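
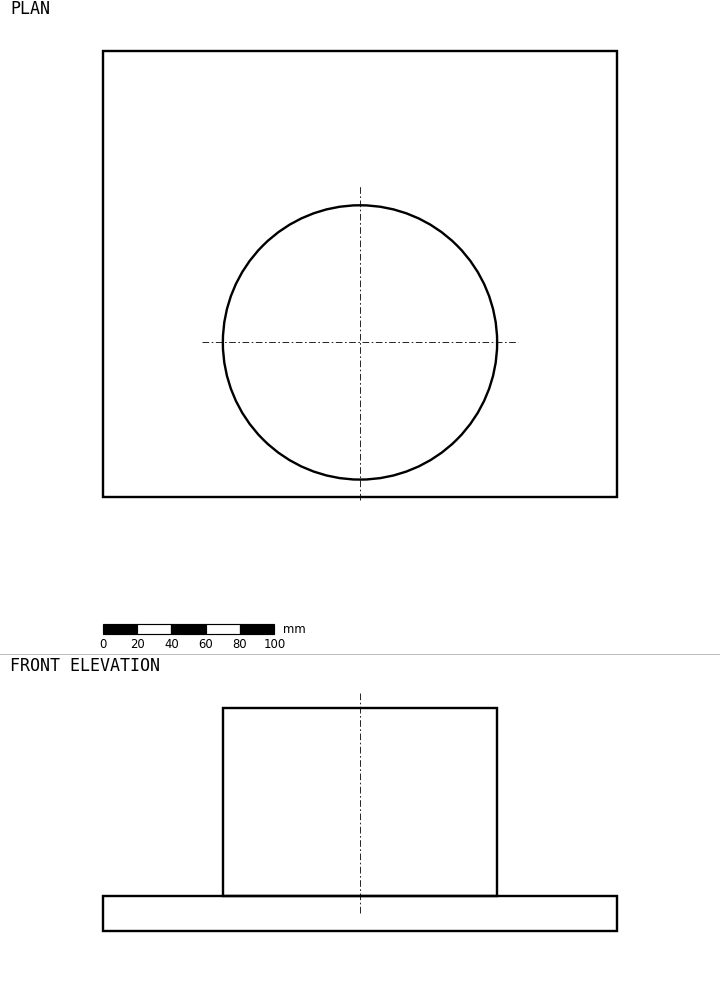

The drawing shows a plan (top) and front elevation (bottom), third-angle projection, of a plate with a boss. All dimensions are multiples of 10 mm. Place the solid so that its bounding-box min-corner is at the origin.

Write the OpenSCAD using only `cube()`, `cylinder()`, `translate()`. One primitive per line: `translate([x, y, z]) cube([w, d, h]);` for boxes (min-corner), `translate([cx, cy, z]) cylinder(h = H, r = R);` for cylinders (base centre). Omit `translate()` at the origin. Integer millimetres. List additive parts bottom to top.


cube([300, 260, 20]);
translate([150, 90, 20]) cylinder(h = 110, r = 80);


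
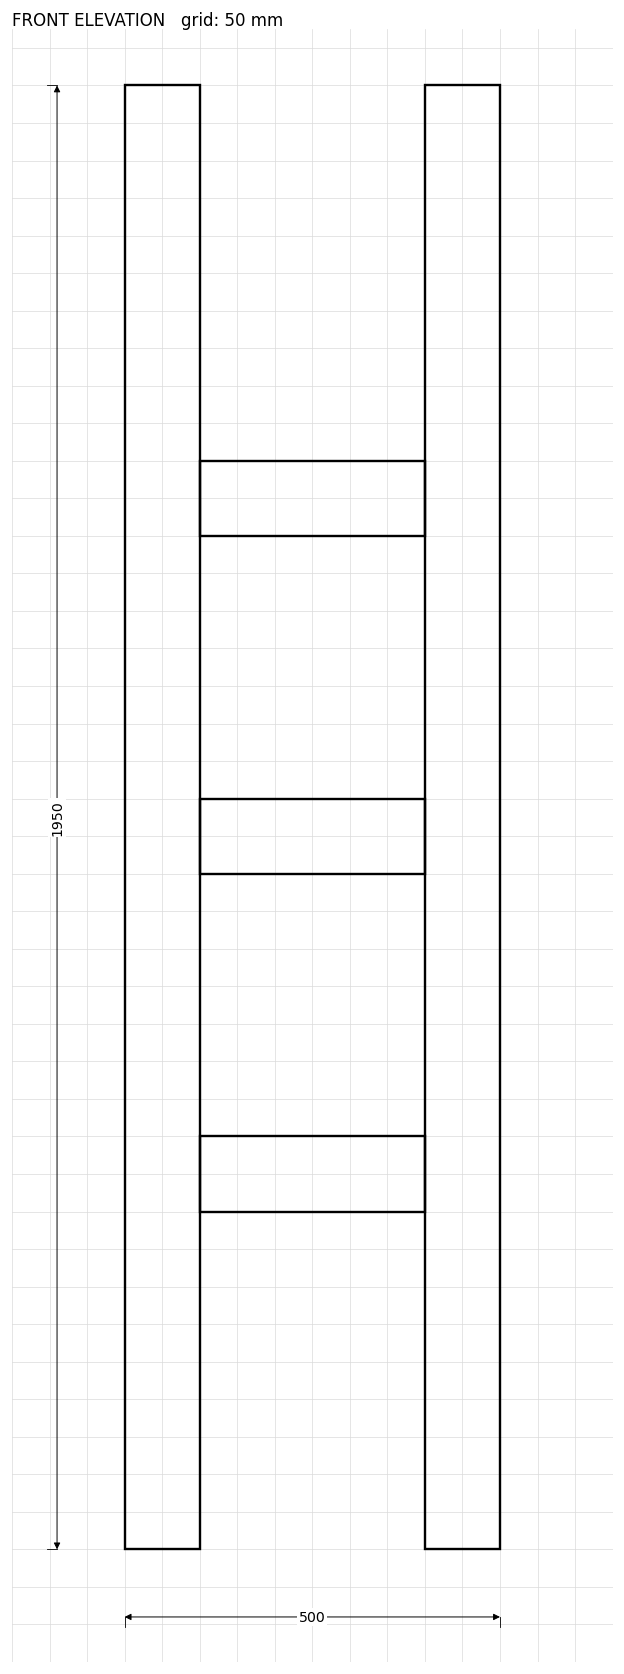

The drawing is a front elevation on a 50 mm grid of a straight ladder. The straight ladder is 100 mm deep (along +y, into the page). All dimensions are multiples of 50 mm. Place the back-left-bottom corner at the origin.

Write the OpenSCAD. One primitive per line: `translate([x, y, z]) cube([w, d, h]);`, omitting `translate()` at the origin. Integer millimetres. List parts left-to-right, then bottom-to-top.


cube([100, 100, 1950]);
translate([100, 0, 450]) cube([300, 100, 100]);
translate([100, 0, 900]) cube([300, 100, 100]);
translate([100, 0, 1350]) cube([300, 100, 100]);
translate([400, 0, 0]) cube([100, 100, 1950]);


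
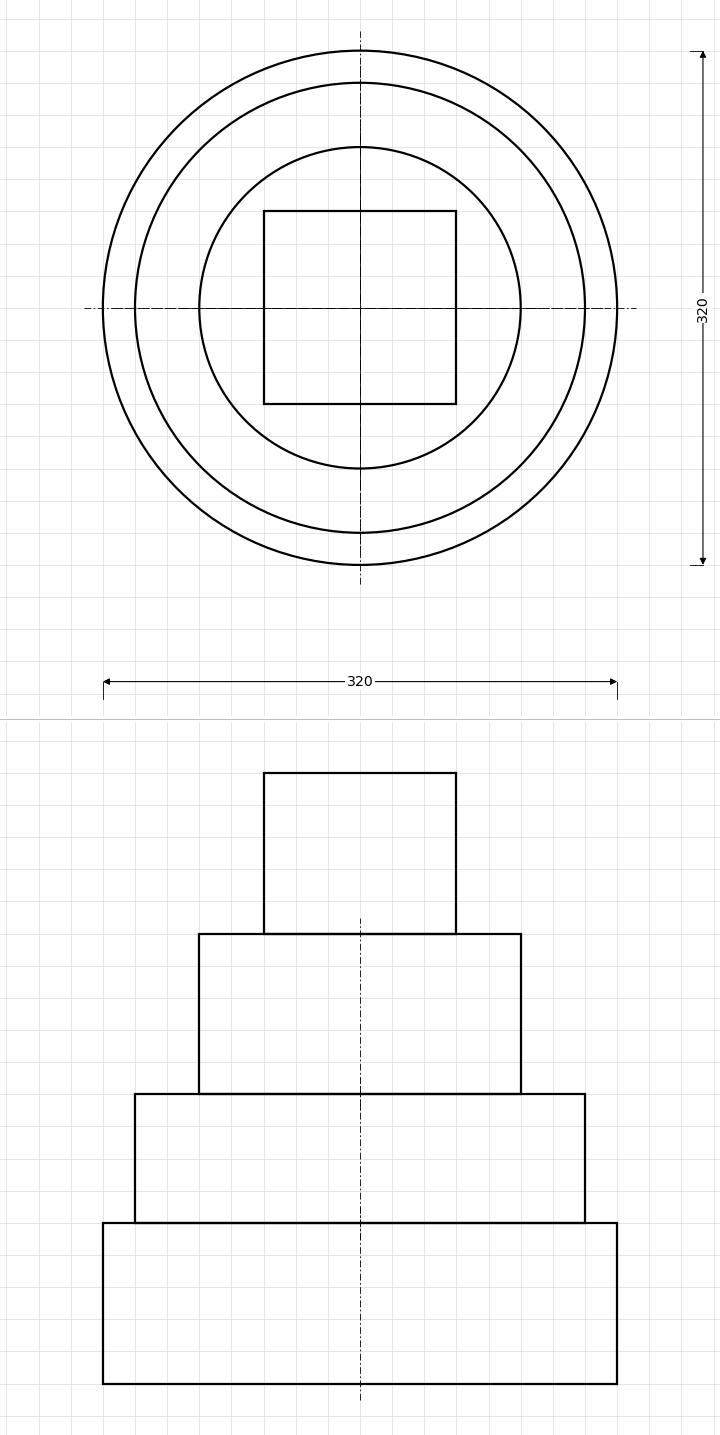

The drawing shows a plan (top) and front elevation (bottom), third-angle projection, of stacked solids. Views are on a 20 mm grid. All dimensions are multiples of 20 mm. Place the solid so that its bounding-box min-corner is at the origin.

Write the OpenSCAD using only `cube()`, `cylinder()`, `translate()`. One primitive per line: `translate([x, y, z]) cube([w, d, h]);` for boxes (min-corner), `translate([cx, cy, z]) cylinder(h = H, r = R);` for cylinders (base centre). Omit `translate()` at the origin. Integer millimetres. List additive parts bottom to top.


translate([160, 160, 0]) cylinder(h = 100, r = 160);
translate([160, 160, 100]) cylinder(h = 80, r = 140);
translate([160, 160, 180]) cylinder(h = 100, r = 100);
translate([100, 100, 280]) cube([120, 120, 100]);


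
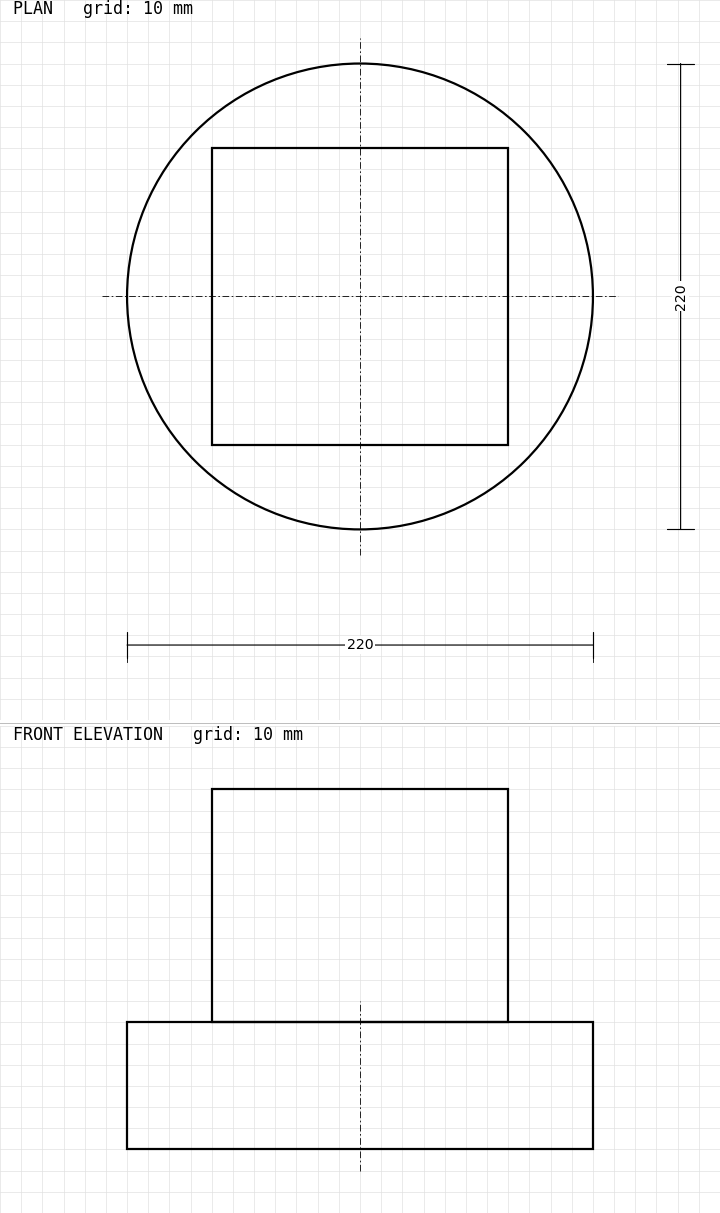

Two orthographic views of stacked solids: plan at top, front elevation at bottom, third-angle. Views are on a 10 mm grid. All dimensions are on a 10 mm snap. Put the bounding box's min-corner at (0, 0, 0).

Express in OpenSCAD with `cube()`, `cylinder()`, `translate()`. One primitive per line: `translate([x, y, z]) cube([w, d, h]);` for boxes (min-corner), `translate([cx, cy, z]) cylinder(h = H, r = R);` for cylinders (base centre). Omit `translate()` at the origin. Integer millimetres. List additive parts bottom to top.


translate([110, 110, 0]) cylinder(h = 60, r = 110);
translate([40, 40, 60]) cube([140, 140, 110]);


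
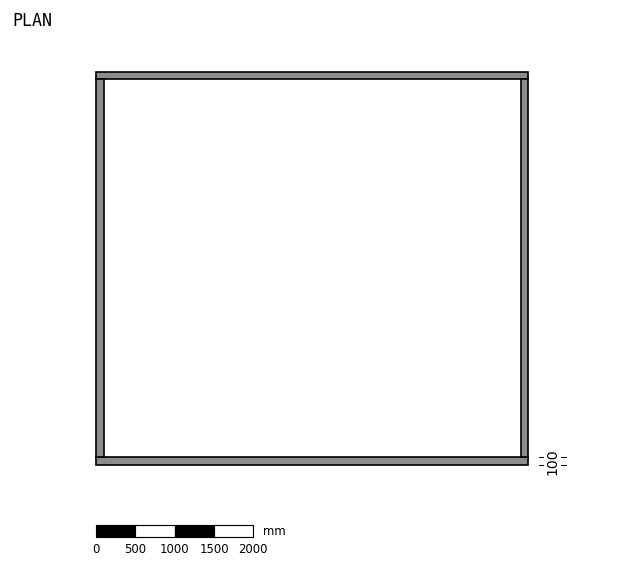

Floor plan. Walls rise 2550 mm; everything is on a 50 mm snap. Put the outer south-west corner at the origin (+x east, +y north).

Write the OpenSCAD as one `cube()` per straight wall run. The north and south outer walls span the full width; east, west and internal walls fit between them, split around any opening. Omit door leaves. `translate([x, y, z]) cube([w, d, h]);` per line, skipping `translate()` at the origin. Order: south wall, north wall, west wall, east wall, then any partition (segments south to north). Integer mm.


cube([5500, 100, 2550]);
translate([0, 4900, 0]) cube([5500, 100, 2550]);
translate([0, 100, 0]) cube([100, 4800, 2550]);
translate([5400, 100, 0]) cube([100, 4800, 2550]);


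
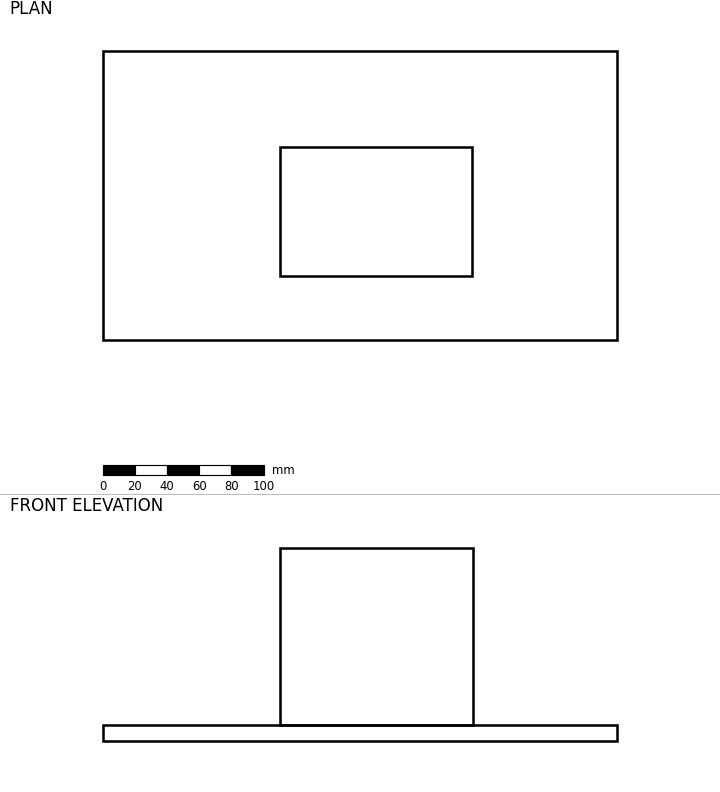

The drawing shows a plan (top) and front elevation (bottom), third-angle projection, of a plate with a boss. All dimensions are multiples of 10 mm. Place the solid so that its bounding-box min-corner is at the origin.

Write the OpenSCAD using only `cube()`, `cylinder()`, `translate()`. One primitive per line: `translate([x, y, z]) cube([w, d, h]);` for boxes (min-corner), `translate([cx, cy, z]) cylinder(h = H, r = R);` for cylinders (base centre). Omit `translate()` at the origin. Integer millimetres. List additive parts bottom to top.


cube([320, 180, 10]);
translate([110, 40, 10]) cube([120, 80, 110]);


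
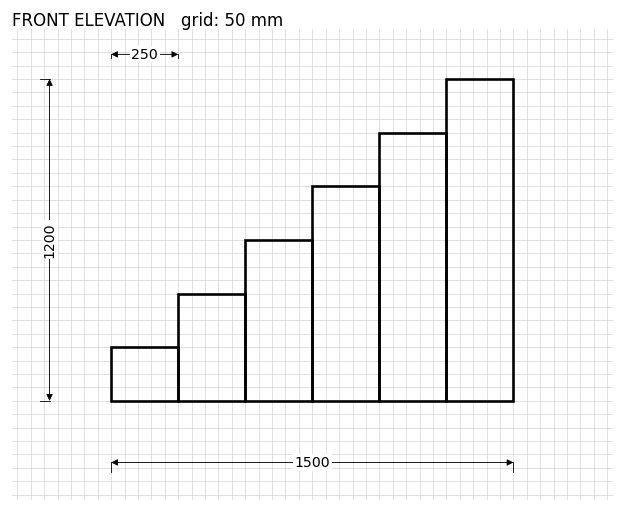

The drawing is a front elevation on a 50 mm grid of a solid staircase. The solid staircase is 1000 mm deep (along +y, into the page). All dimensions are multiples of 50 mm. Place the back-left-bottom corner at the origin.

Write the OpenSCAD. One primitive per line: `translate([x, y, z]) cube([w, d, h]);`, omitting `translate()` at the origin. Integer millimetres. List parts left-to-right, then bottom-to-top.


cube([250, 1000, 200]);
translate([250, 0, 0]) cube([250, 1000, 400]);
translate([500, 0, 0]) cube([250, 1000, 600]);
translate([750, 0, 0]) cube([250, 1000, 800]);
translate([1000, 0, 0]) cube([250, 1000, 1000]);
translate([1250, 0, 0]) cube([250, 1000, 1200]);


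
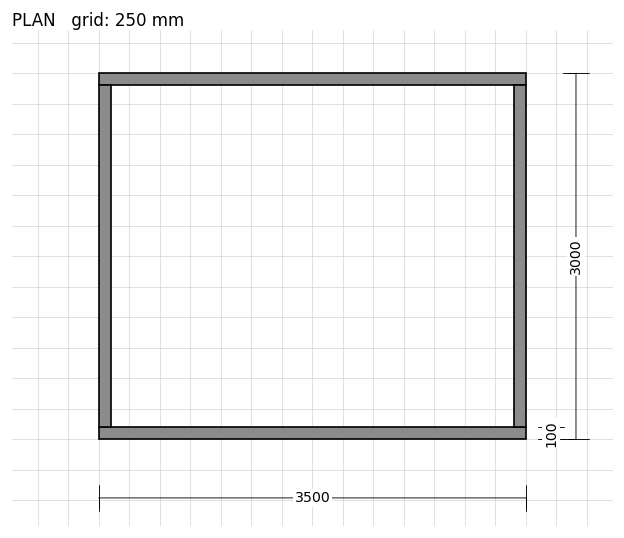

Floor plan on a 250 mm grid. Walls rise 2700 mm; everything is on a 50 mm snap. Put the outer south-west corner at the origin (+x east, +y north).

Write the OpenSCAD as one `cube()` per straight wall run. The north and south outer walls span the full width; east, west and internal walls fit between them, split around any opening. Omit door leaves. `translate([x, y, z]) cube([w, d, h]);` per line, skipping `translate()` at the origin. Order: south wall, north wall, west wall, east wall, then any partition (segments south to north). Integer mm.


cube([3500, 100, 2700]);
translate([0, 2900, 0]) cube([3500, 100, 2700]);
translate([0, 100, 0]) cube([100, 2800, 2700]);
translate([3400, 100, 0]) cube([100, 2800, 2700]);


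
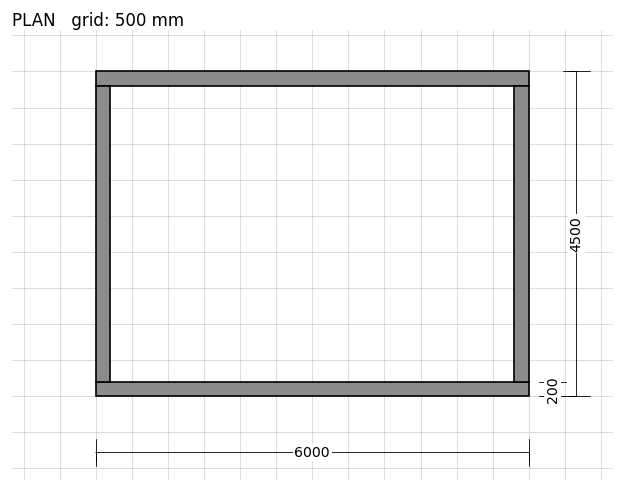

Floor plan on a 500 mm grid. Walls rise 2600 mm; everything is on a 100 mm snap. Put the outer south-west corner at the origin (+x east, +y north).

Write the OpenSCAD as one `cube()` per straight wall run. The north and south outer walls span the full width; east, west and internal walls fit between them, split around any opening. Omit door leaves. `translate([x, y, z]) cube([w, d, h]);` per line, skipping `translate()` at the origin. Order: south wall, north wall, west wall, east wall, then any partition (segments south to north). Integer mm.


cube([6000, 200, 2600]);
translate([0, 4300, 0]) cube([6000, 200, 2600]);
translate([0, 200, 0]) cube([200, 4100, 2600]);
translate([5800, 200, 0]) cube([200, 4100, 2600]);


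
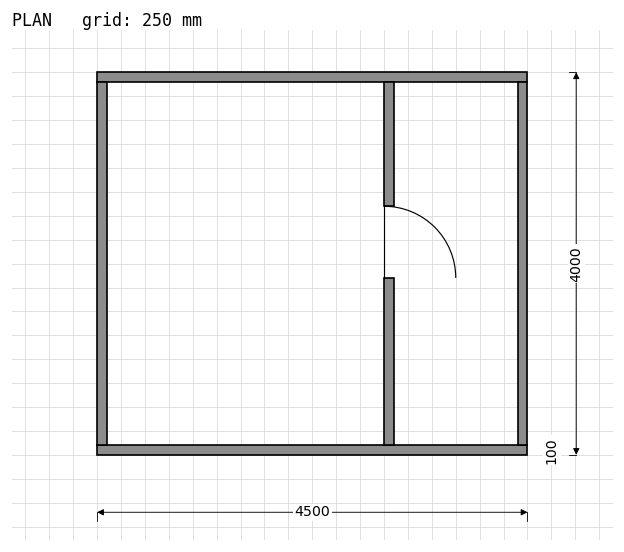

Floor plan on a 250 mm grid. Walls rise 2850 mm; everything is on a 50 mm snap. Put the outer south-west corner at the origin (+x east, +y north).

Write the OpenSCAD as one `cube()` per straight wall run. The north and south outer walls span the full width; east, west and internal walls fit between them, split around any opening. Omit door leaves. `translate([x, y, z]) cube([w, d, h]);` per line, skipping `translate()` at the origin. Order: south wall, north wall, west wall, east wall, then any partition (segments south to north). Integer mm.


cube([4500, 100, 2850]);
translate([0, 3900, 0]) cube([4500, 100, 2850]);
translate([0, 100, 0]) cube([100, 3800, 2850]);
translate([4400, 100, 0]) cube([100, 3800, 2850]);
translate([3000, 100, 0]) cube([100, 1750, 2850]);
translate([3000, 2600, 0]) cube([100, 1300, 2850]);


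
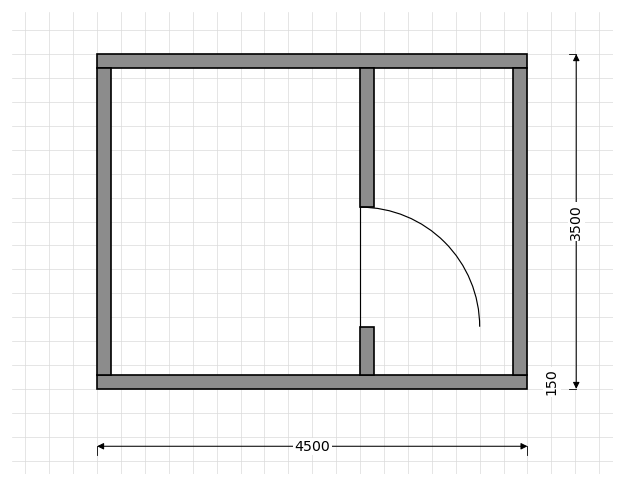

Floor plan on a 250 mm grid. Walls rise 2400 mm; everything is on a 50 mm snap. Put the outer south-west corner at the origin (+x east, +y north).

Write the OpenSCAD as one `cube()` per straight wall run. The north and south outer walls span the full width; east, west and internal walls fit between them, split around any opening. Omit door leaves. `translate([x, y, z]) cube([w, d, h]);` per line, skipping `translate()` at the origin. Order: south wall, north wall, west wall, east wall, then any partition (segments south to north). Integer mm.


cube([4500, 150, 2400]);
translate([0, 3350, 0]) cube([4500, 150, 2400]);
translate([0, 150, 0]) cube([150, 3200, 2400]);
translate([4350, 150, 0]) cube([150, 3200, 2400]);
translate([2750, 150, 0]) cube([150, 500, 2400]);
translate([2750, 1900, 0]) cube([150, 1450, 2400]);


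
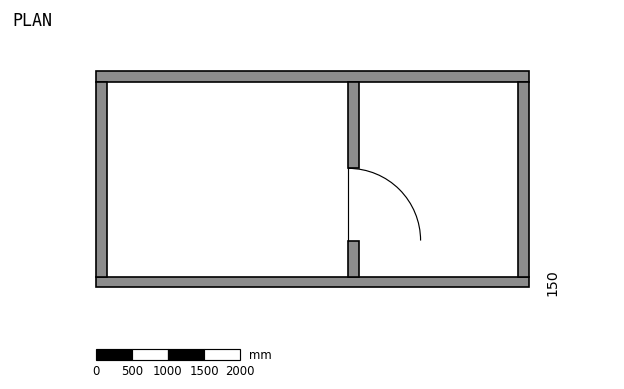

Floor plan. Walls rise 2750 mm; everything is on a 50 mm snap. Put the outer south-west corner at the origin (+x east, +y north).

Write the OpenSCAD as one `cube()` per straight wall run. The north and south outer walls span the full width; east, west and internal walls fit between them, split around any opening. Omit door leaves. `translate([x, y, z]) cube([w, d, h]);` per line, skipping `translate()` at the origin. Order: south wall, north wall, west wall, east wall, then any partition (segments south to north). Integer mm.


cube([6000, 150, 2750]);
translate([0, 2850, 0]) cube([6000, 150, 2750]);
translate([0, 150, 0]) cube([150, 2700, 2750]);
translate([5850, 150, 0]) cube([150, 2700, 2750]);
translate([3500, 150, 0]) cube([150, 500, 2750]);
translate([3500, 1650, 0]) cube([150, 1200, 2750]);


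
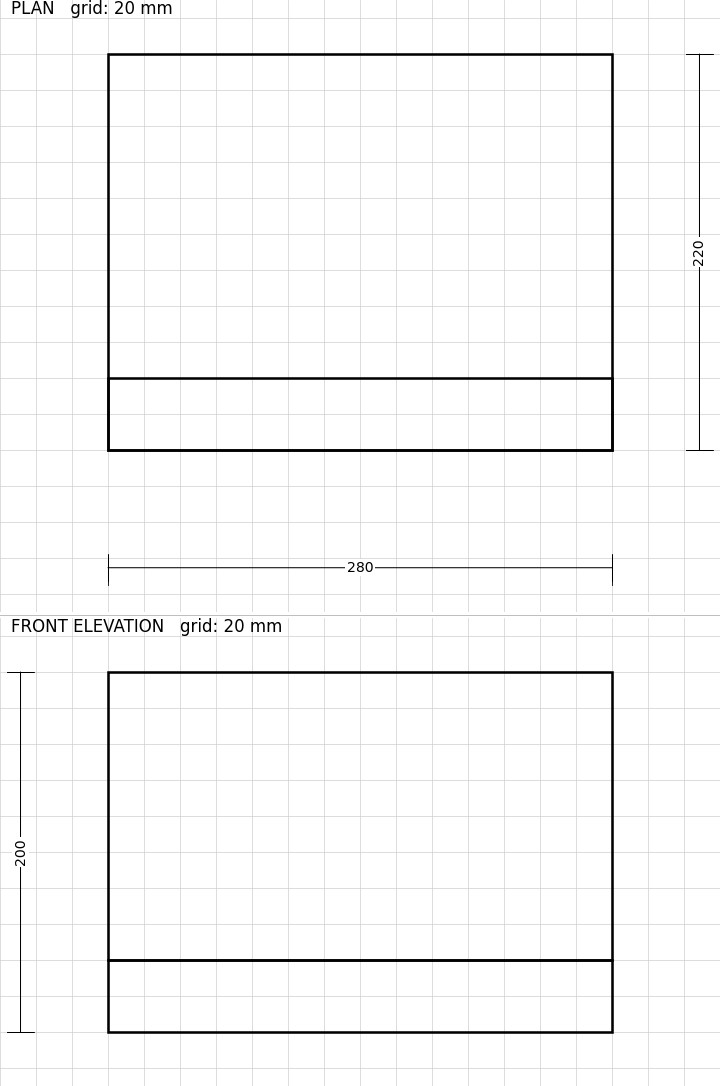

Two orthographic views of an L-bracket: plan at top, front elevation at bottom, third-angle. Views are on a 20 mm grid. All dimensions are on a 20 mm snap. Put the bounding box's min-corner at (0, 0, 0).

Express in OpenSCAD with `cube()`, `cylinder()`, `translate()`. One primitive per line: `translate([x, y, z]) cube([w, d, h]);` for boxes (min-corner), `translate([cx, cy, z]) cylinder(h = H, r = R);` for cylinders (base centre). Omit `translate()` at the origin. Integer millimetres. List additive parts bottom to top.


cube([280, 220, 40]);
translate([0, 0, 40]) cube([280, 40, 160]);


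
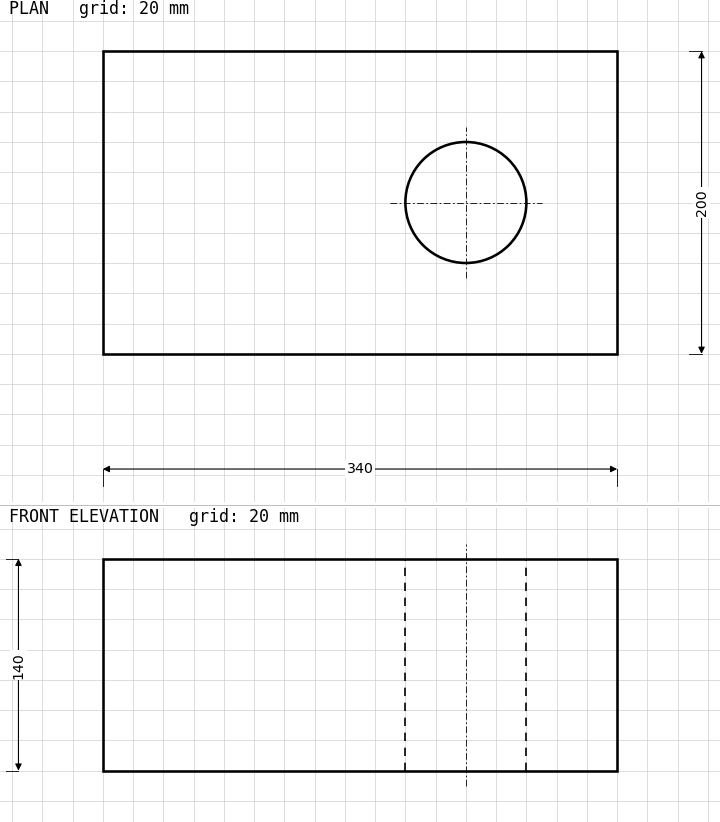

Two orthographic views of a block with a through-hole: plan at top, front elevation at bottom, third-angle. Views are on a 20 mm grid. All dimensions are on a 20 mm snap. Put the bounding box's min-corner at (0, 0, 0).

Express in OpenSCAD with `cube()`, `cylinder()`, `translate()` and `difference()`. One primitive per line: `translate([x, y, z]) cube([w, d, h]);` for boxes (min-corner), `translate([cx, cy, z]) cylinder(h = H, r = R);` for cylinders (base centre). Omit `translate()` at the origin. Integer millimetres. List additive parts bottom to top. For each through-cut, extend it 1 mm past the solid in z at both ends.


difference() {
  cube([340, 200, 140]);
  translate([240, 100, -1]) cylinder(h = 142, r = 40);
}


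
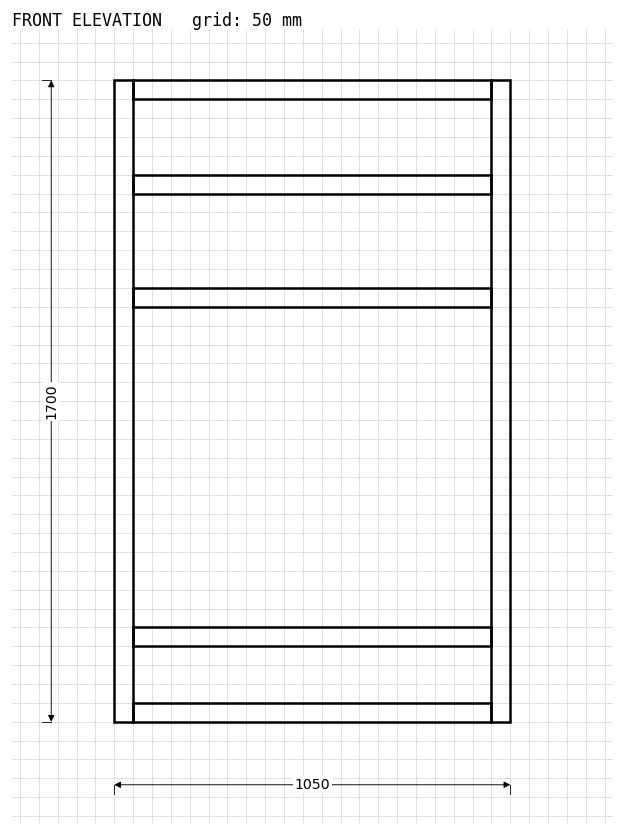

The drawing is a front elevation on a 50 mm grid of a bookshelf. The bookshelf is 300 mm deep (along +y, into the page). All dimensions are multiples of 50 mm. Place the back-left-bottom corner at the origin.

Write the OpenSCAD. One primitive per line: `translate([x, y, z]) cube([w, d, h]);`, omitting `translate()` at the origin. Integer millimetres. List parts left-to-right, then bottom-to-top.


cube([50, 300, 1700]);
translate([50, 0, 0]) cube([950, 300, 50]);
translate([50, 0, 200]) cube([950, 300, 50]);
translate([50, 0, 1100]) cube([950, 300, 50]);
translate([50, 0, 1400]) cube([950, 300, 50]);
translate([50, 0, 1650]) cube([950, 300, 50]);
translate([1000, 0, 0]) cube([50, 300, 1700]);


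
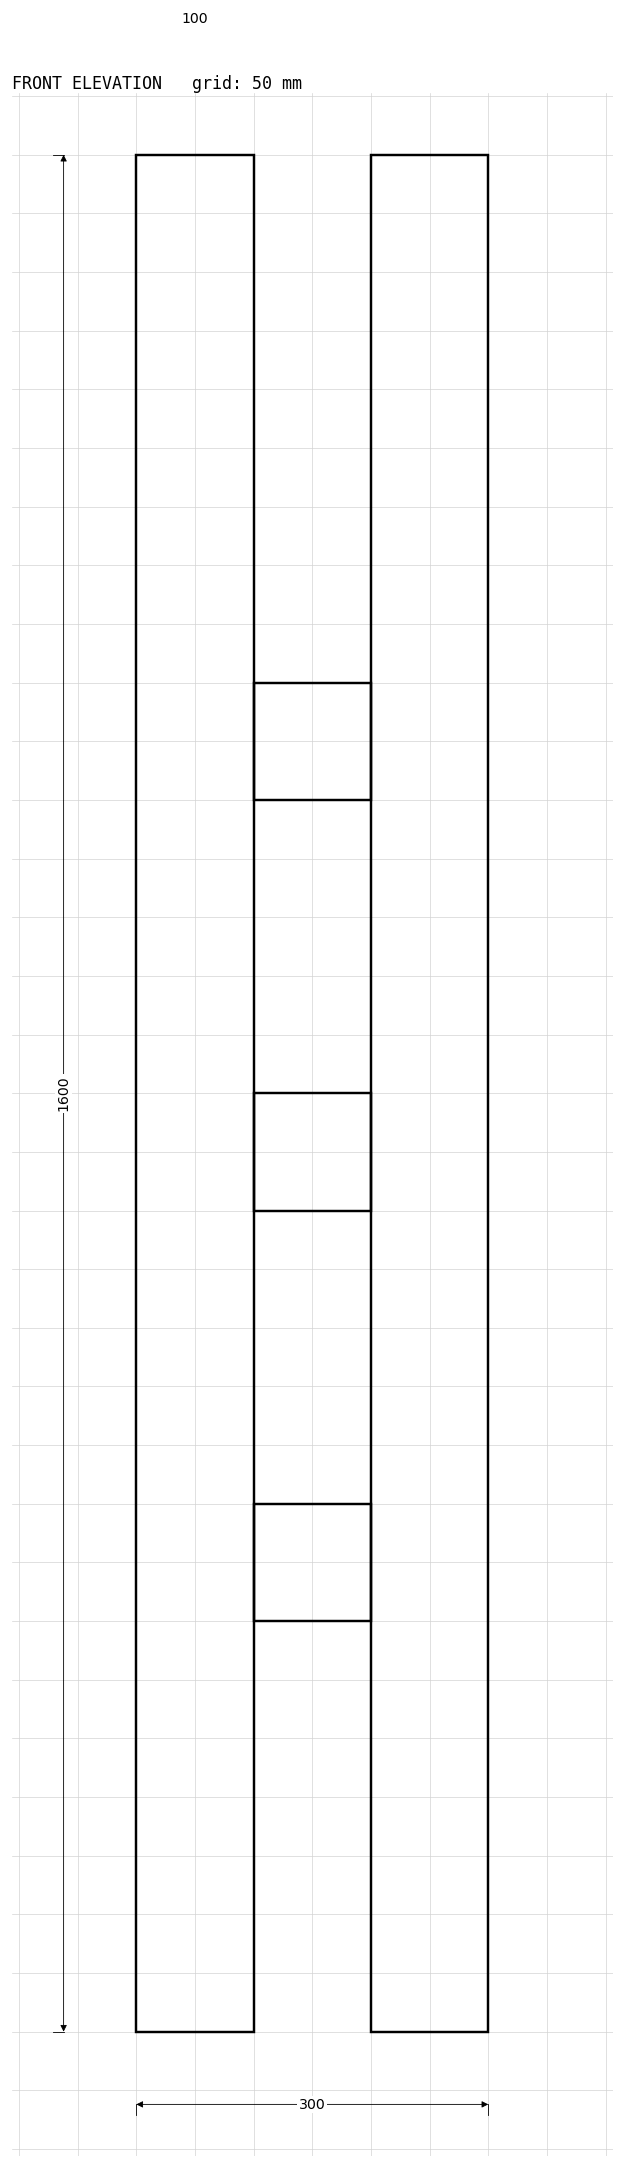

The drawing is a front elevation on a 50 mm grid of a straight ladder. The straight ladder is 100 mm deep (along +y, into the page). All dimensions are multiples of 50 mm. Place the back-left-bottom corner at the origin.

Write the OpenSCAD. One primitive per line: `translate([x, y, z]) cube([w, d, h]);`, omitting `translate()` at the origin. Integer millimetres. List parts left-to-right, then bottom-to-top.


cube([100, 100, 1600]);
translate([100, 0, 350]) cube([100, 100, 100]);
translate([100, 0, 700]) cube([100, 100, 100]);
translate([100, 0, 1050]) cube([100, 100, 100]);
translate([200, 0, 0]) cube([100, 100, 1600]);


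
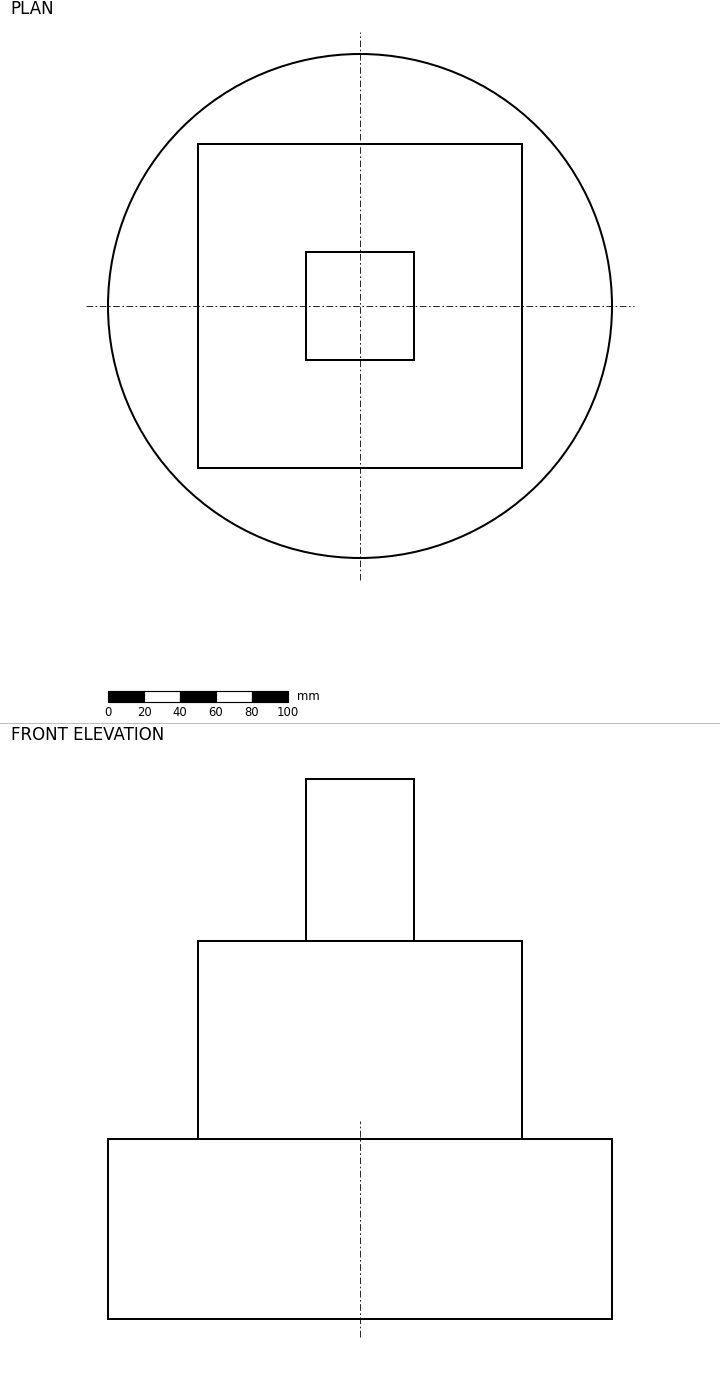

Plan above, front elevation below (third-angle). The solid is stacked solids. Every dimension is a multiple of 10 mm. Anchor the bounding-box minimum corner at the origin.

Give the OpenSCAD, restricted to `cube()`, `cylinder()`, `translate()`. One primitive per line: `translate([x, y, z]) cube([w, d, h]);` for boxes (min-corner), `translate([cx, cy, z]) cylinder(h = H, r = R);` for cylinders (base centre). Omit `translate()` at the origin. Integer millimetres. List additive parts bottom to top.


translate([140, 140, 0]) cylinder(h = 100, r = 140);
translate([50, 50, 100]) cube([180, 180, 110]);
translate([110, 110, 210]) cube([60, 60, 90]);


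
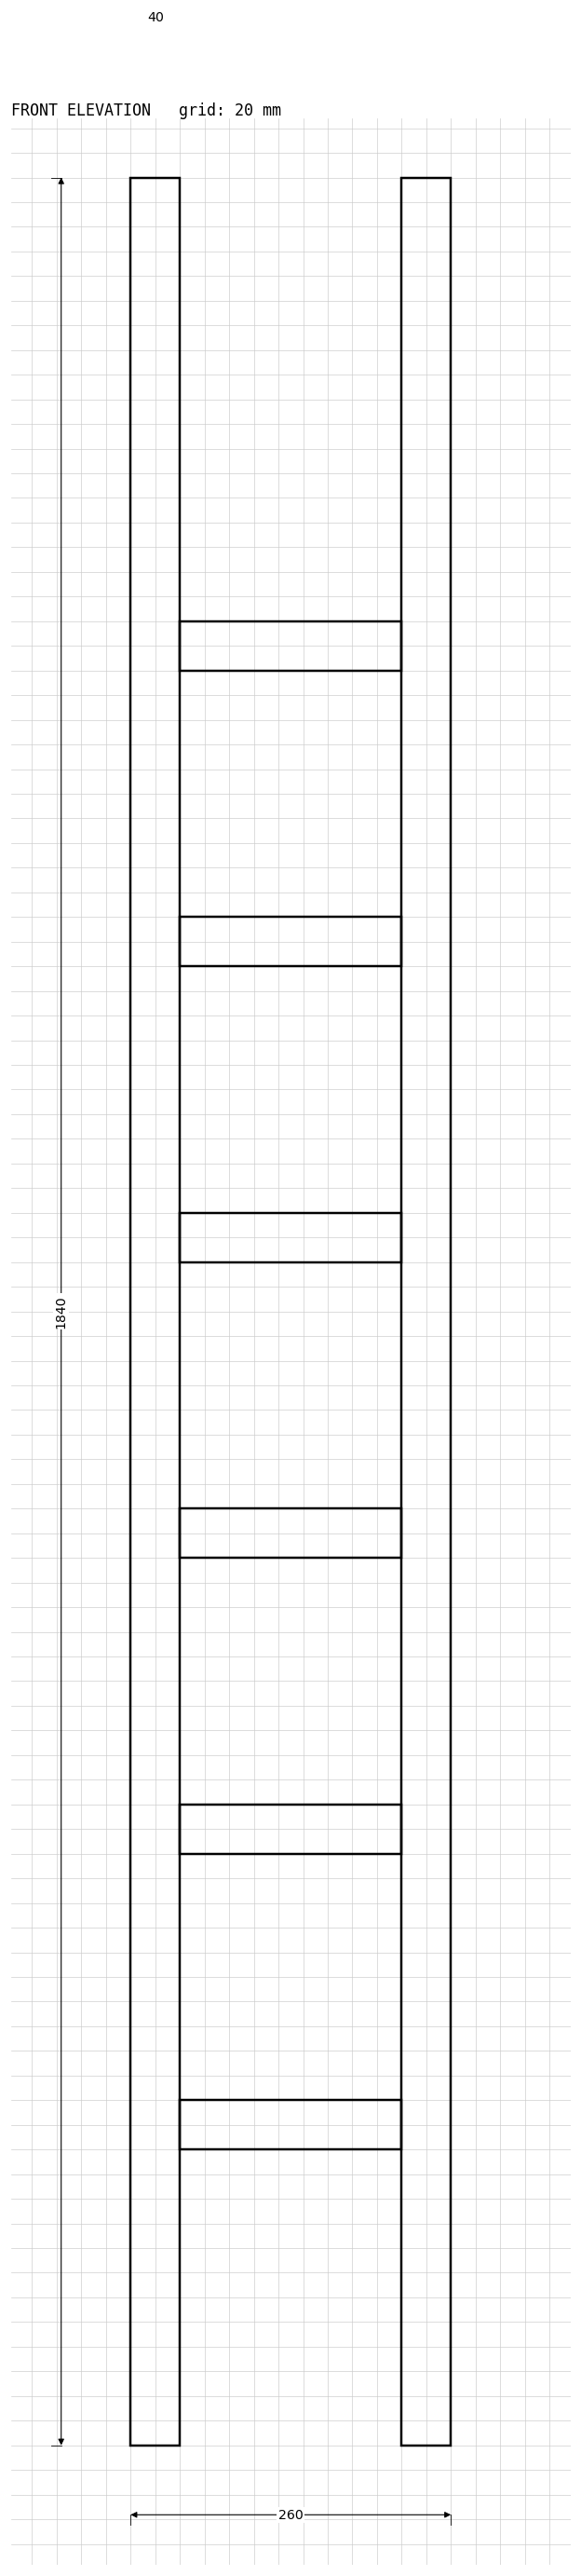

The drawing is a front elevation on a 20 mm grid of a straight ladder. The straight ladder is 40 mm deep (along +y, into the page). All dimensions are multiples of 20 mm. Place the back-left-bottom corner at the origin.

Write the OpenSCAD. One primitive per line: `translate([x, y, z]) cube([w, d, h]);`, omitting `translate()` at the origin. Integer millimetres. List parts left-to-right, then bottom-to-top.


cube([40, 40, 1840]);
translate([40, 0, 240]) cube([180, 40, 40]);
translate([40, 0, 480]) cube([180, 40, 40]);
translate([40, 0, 720]) cube([180, 40, 40]);
translate([40, 0, 960]) cube([180, 40, 40]);
translate([40, 0, 1200]) cube([180, 40, 40]);
translate([40, 0, 1440]) cube([180, 40, 40]);
translate([220, 0, 0]) cube([40, 40, 1840]);


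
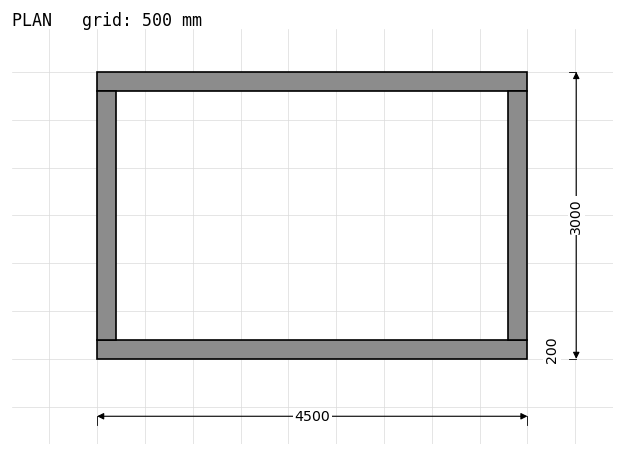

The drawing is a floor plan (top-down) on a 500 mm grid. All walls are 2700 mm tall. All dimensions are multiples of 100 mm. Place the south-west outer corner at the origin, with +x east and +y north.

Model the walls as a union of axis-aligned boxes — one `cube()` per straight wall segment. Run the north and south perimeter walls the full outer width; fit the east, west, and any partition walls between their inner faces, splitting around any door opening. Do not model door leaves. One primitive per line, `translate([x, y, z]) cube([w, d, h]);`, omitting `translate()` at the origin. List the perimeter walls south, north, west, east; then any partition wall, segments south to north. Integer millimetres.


cube([4500, 200, 2700]);
translate([0, 2800, 0]) cube([4500, 200, 2700]);
translate([0, 200, 0]) cube([200, 2600, 2700]);
translate([4300, 200, 0]) cube([200, 2600, 2700]);


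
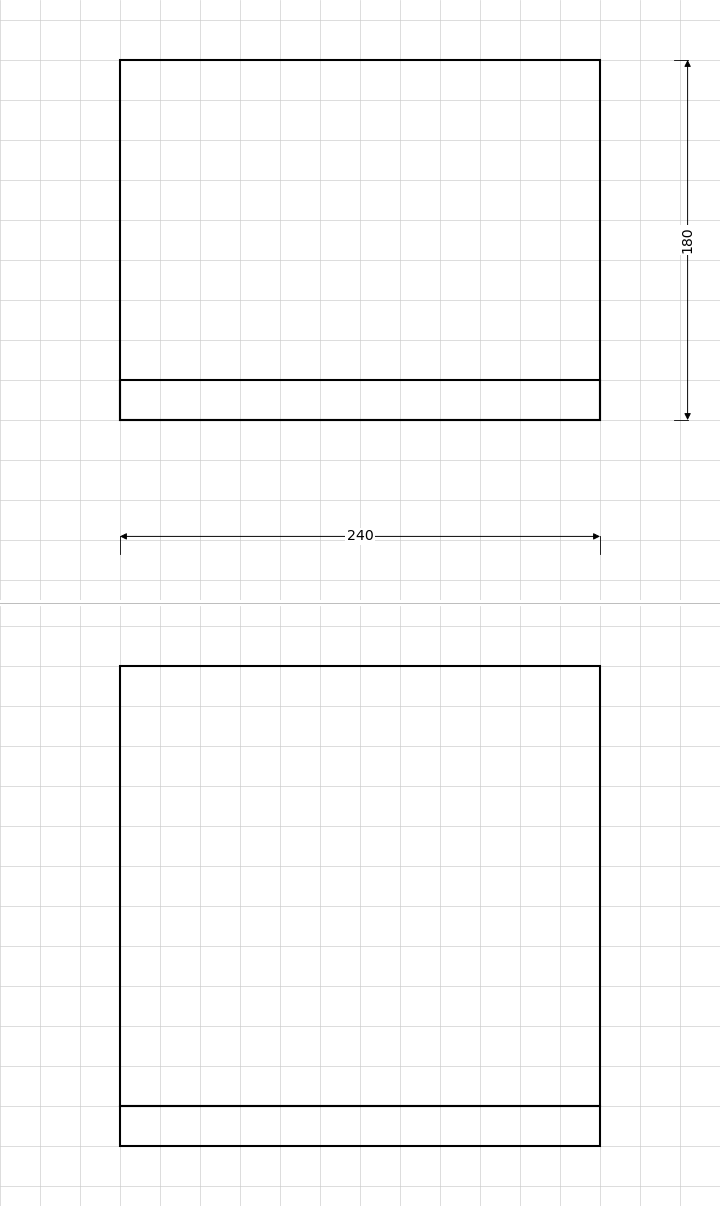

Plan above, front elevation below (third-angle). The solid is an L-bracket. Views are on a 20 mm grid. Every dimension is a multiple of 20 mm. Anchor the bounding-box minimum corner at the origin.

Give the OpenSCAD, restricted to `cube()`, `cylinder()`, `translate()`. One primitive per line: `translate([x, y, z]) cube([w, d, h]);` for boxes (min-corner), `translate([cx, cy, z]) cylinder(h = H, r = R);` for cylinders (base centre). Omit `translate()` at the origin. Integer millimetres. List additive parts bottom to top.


cube([240, 180, 20]);
translate([0, 0, 20]) cube([240, 20, 220]);


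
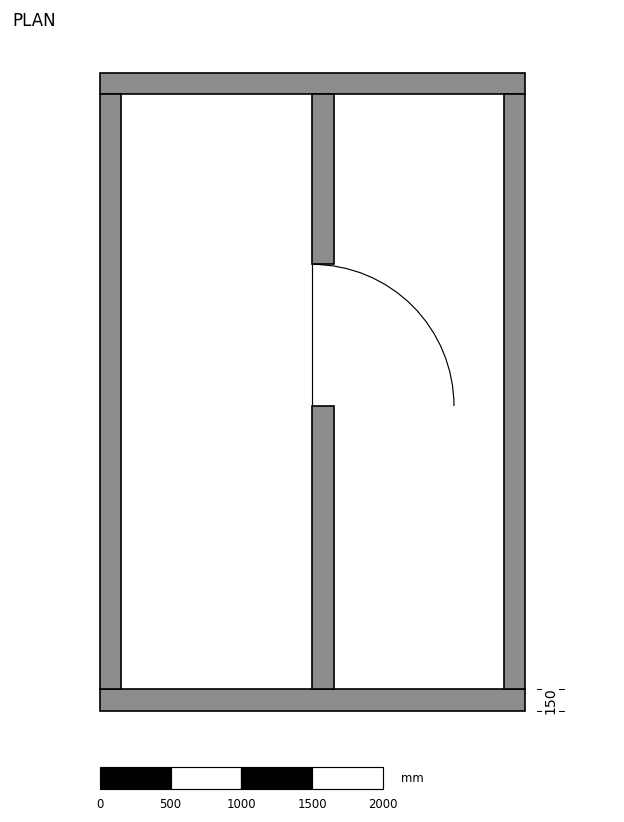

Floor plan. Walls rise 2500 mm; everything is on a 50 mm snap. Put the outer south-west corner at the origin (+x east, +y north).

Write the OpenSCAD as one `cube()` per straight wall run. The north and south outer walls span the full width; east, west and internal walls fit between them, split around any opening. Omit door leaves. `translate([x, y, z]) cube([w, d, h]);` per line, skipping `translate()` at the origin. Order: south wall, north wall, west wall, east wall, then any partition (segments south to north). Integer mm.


cube([3000, 150, 2500]);
translate([0, 4350, 0]) cube([3000, 150, 2500]);
translate([0, 150, 0]) cube([150, 4200, 2500]);
translate([2850, 150, 0]) cube([150, 4200, 2500]);
translate([1500, 150, 0]) cube([150, 2000, 2500]);
translate([1500, 3150, 0]) cube([150, 1200, 2500]);


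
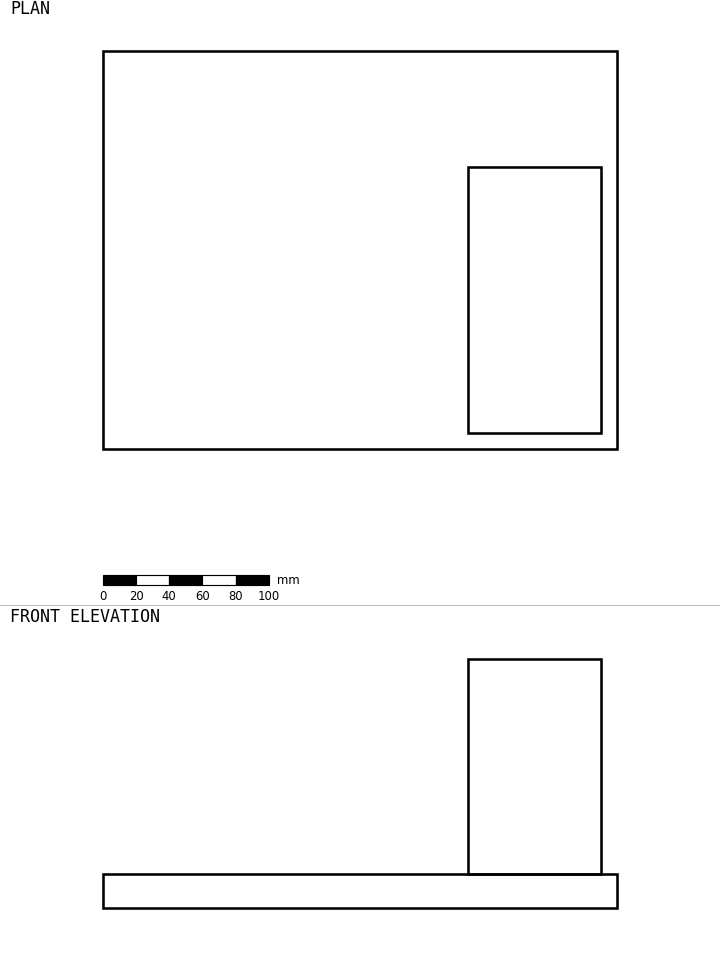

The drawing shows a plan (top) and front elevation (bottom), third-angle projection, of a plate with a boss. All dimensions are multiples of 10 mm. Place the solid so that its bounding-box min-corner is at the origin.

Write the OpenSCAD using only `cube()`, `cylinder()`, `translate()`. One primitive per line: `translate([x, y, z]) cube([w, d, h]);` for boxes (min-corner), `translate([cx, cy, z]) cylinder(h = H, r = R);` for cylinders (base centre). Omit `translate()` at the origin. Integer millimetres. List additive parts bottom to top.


cube([310, 240, 20]);
translate([220, 10, 20]) cube([80, 160, 130]);


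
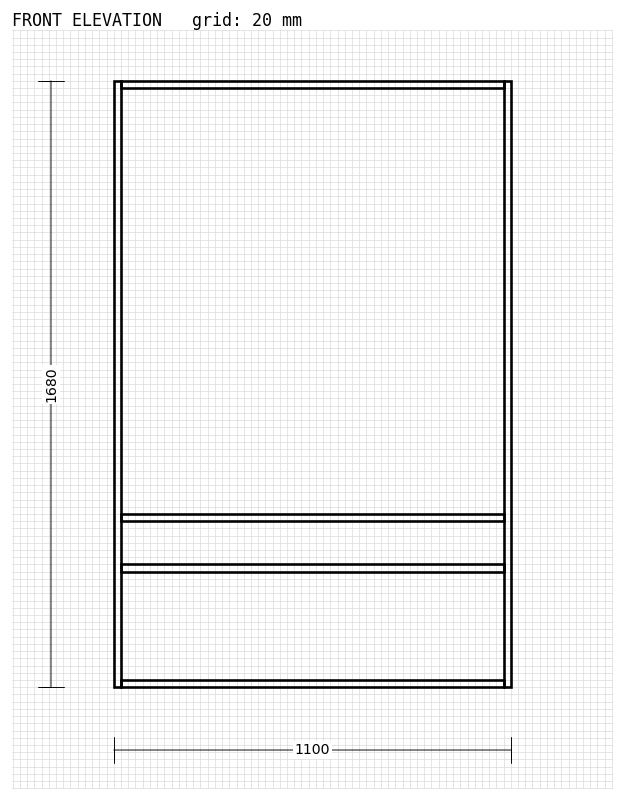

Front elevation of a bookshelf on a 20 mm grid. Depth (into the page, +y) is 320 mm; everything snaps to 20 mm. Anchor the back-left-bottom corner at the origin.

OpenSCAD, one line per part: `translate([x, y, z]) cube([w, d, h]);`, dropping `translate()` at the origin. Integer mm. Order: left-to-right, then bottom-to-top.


cube([20, 320, 1680]);
translate([20, 0, 0]) cube([1060, 320, 20]);
translate([20, 0, 320]) cube([1060, 320, 20]);
translate([20, 0, 460]) cube([1060, 320, 20]);
translate([20, 0, 1660]) cube([1060, 320, 20]);
translate([1080, 0, 0]) cube([20, 320, 1680]);


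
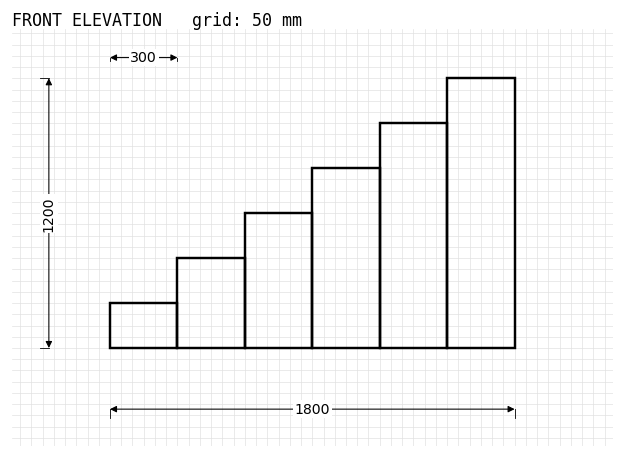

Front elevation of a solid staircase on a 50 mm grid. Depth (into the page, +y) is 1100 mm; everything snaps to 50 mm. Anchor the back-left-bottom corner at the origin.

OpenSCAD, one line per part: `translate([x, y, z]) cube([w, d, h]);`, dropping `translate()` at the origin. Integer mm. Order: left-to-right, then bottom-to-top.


cube([300, 1100, 200]);
translate([300, 0, 0]) cube([300, 1100, 400]);
translate([600, 0, 0]) cube([300, 1100, 600]);
translate([900, 0, 0]) cube([300, 1100, 800]);
translate([1200, 0, 0]) cube([300, 1100, 1000]);
translate([1500, 0, 0]) cube([300, 1100, 1200]);


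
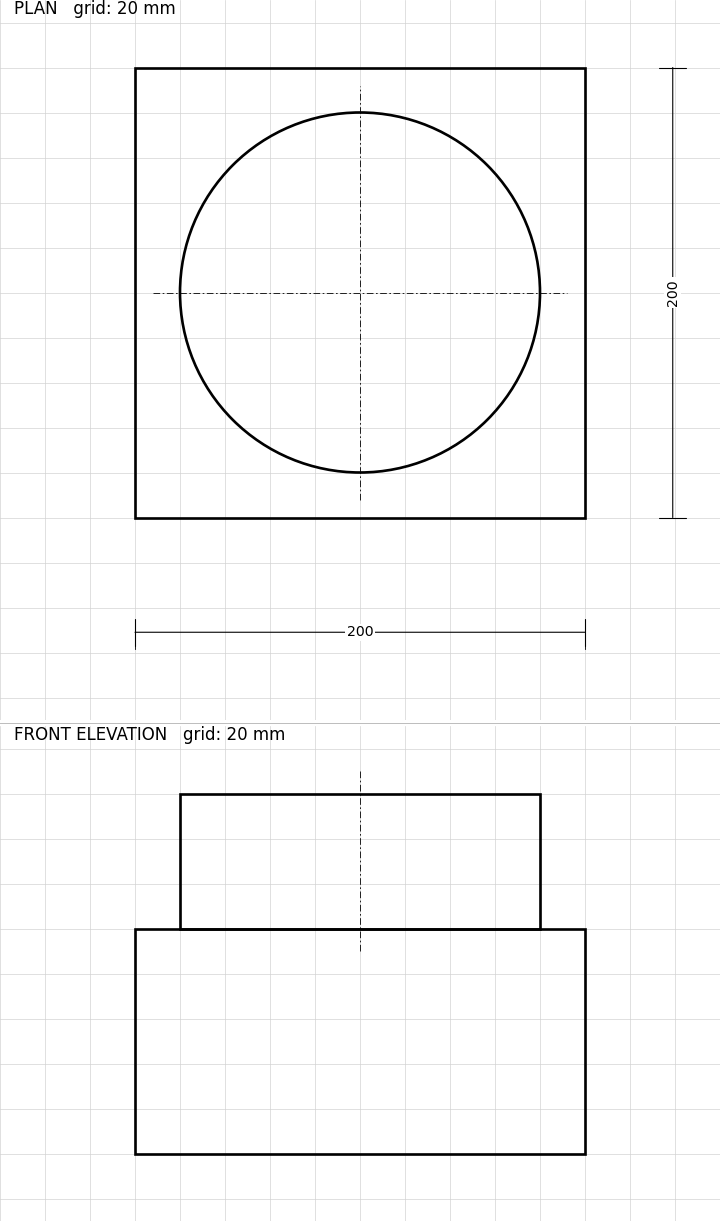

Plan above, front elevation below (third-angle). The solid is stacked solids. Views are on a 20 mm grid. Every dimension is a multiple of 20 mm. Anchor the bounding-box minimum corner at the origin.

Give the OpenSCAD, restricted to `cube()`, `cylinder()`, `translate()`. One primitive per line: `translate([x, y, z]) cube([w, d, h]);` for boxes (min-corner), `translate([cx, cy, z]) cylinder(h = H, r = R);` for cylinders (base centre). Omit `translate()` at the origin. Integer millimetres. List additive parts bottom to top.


cube([200, 200, 100]);
translate([100, 100, 100]) cylinder(h = 60, r = 80);


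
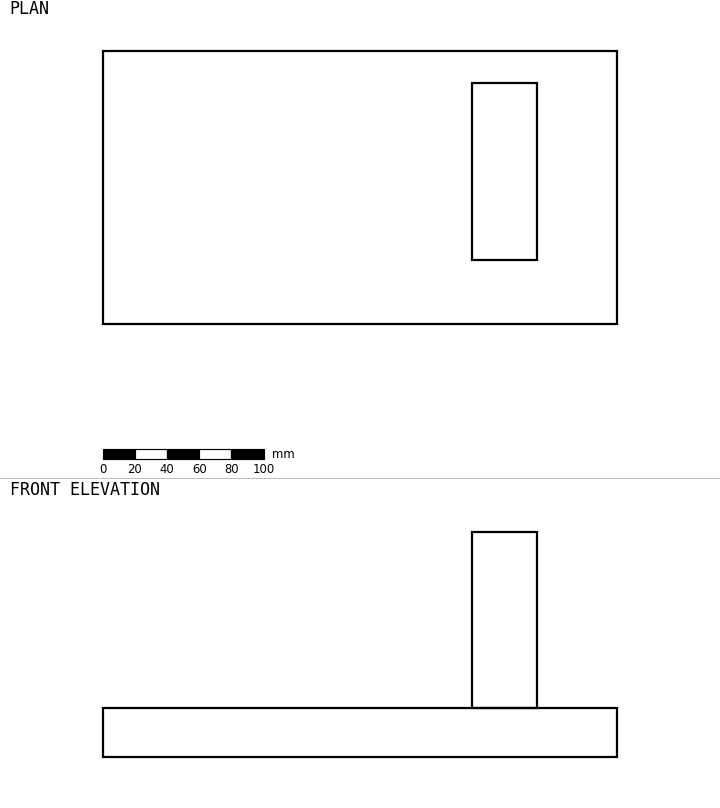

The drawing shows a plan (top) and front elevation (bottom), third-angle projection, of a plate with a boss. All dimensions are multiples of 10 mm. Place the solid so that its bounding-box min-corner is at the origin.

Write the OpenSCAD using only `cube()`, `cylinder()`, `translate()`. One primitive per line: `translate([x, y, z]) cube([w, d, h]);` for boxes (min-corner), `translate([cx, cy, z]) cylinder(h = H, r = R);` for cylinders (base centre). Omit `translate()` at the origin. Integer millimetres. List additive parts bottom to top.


cube([320, 170, 30]);
translate([230, 40, 30]) cube([40, 110, 110]);


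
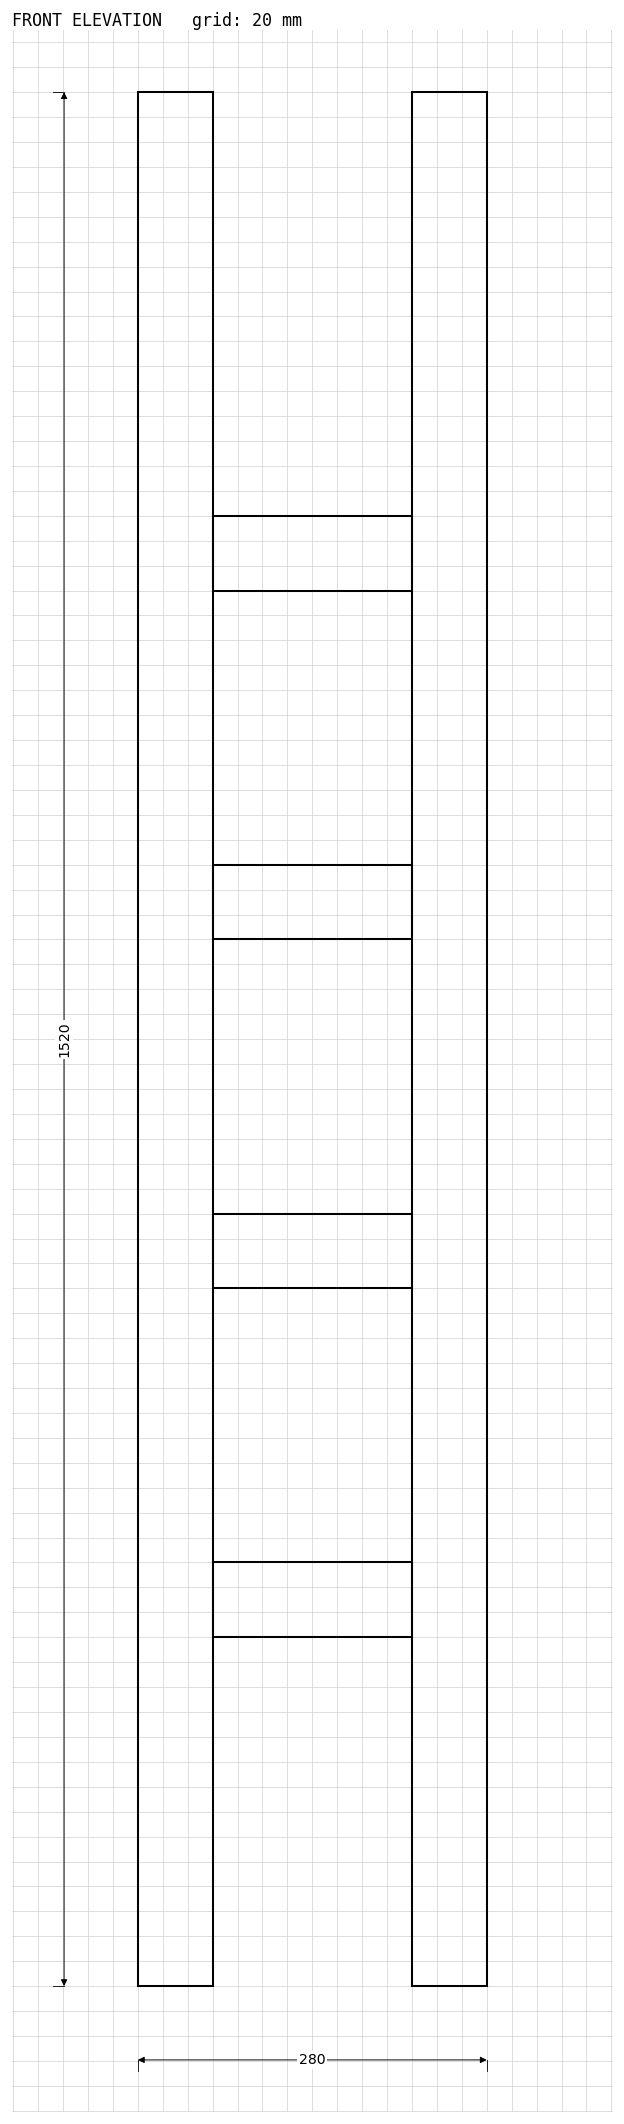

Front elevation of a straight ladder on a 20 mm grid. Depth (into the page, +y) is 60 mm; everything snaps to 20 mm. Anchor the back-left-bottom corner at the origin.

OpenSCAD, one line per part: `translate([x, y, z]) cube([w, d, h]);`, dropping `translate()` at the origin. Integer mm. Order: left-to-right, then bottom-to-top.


cube([60, 60, 1520]);
translate([60, 0, 280]) cube([160, 60, 60]);
translate([60, 0, 560]) cube([160, 60, 60]);
translate([60, 0, 840]) cube([160, 60, 60]);
translate([60, 0, 1120]) cube([160, 60, 60]);
translate([220, 0, 0]) cube([60, 60, 1520]);


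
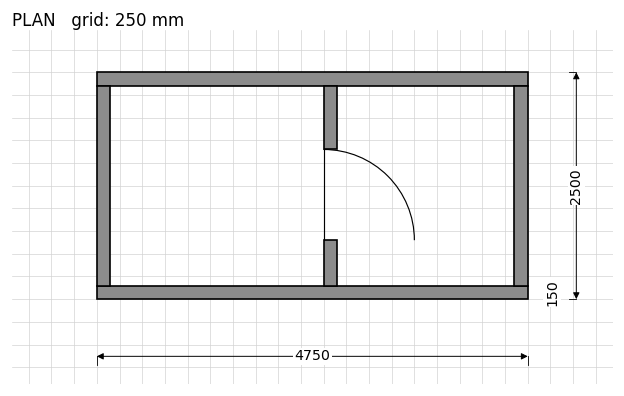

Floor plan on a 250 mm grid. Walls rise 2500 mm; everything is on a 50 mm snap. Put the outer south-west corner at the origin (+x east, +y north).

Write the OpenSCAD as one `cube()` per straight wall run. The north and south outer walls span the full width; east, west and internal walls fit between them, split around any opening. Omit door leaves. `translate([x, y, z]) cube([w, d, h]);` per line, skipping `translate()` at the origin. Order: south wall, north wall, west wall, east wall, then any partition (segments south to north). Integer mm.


cube([4750, 150, 2500]);
translate([0, 2350, 0]) cube([4750, 150, 2500]);
translate([0, 150, 0]) cube([150, 2200, 2500]);
translate([4600, 150, 0]) cube([150, 2200, 2500]);
translate([2500, 150, 0]) cube([150, 500, 2500]);
translate([2500, 1650, 0]) cube([150, 700, 2500]);


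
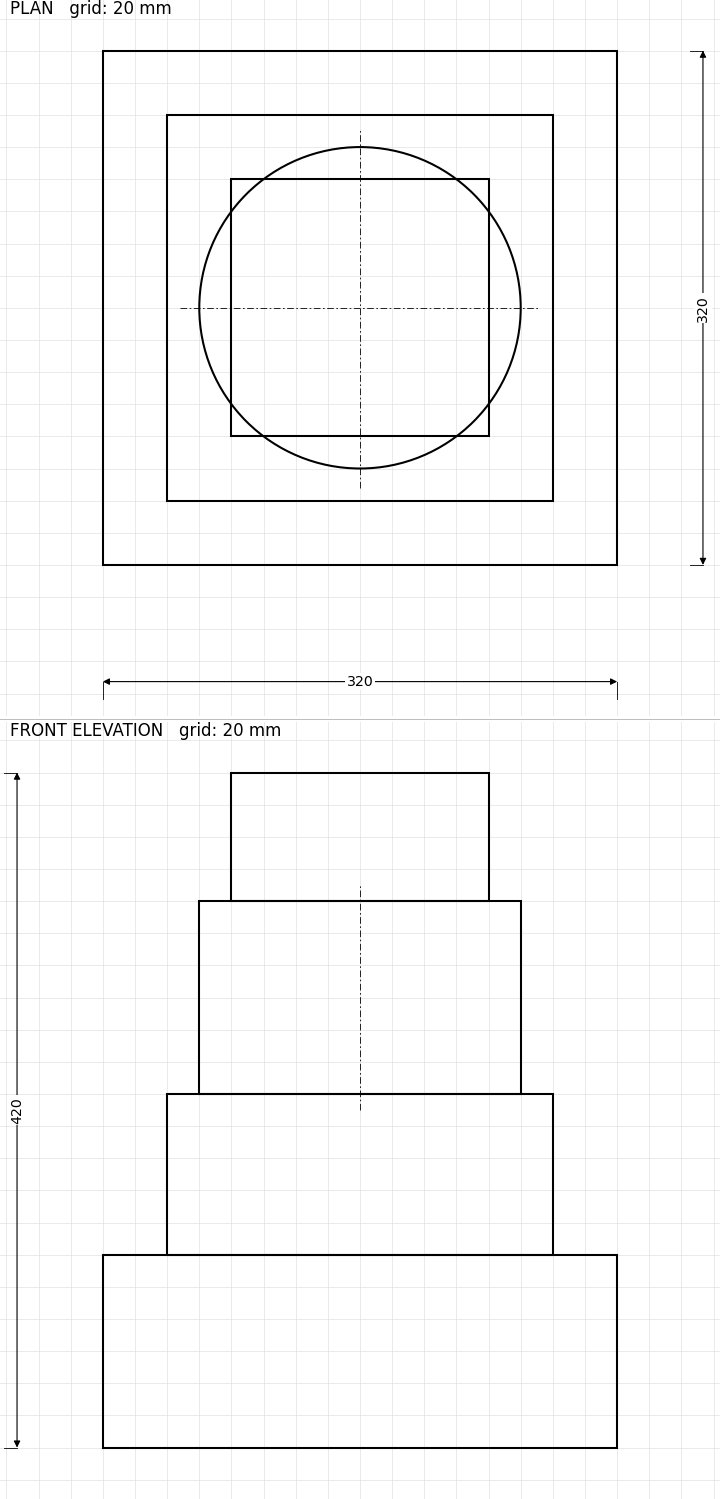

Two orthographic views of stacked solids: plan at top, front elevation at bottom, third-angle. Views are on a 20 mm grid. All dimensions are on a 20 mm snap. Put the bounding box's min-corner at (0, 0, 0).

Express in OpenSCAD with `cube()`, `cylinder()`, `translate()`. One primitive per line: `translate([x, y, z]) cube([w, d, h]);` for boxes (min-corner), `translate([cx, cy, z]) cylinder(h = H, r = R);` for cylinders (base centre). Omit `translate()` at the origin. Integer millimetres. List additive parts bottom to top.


cube([320, 320, 120]);
translate([40, 40, 120]) cube([240, 240, 100]);
translate([160, 160, 220]) cylinder(h = 120, r = 100);
translate([80, 80, 340]) cube([160, 160, 80]);


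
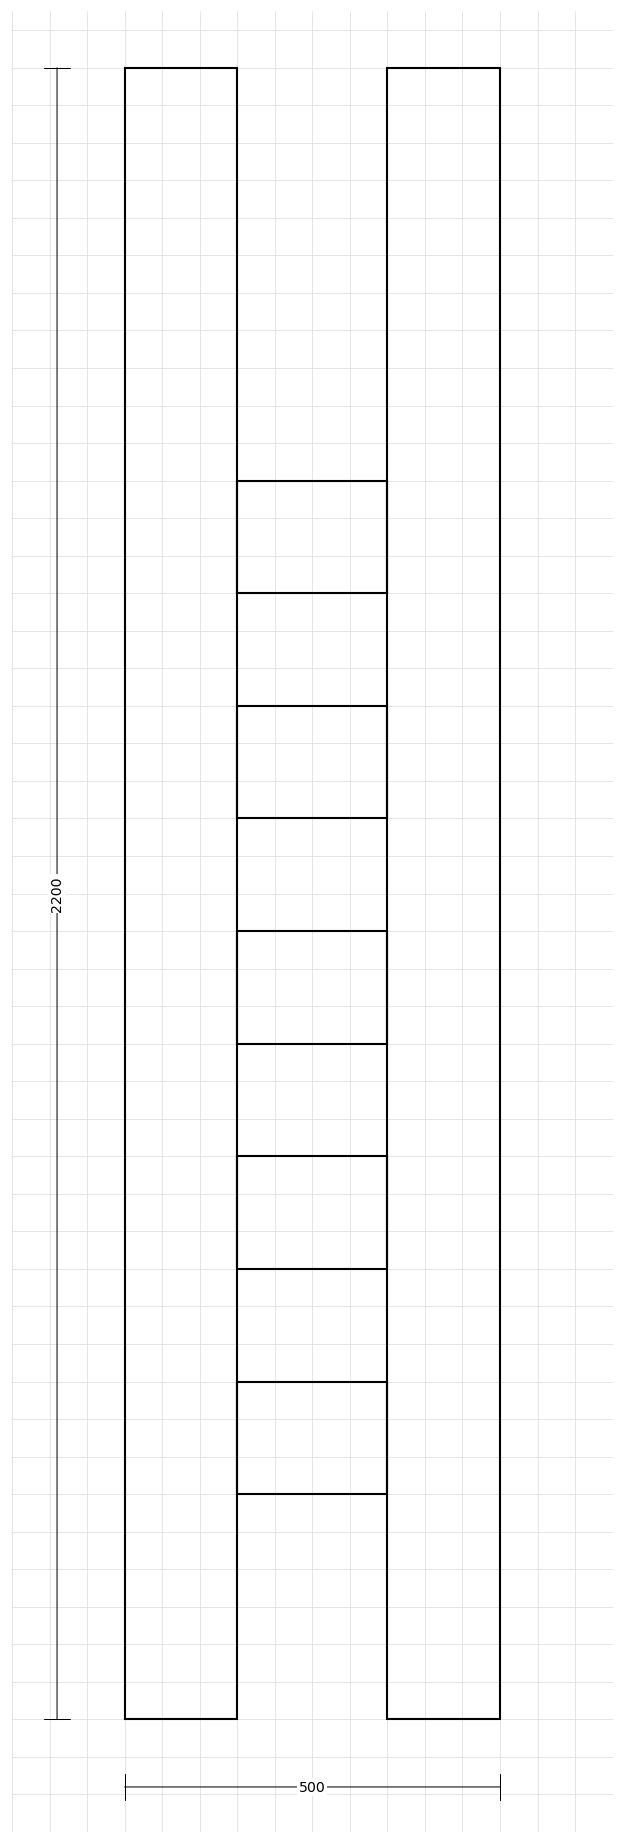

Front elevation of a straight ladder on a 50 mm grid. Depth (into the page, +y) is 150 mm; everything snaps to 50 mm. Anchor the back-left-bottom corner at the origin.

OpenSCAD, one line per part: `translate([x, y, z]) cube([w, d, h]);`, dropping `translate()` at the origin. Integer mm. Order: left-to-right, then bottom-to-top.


cube([150, 150, 2200]);
translate([150, 0, 300]) cube([200, 150, 150]);
translate([150, 0, 600]) cube([200, 150, 150]);
translate([150, 0, 900]) cube([200, 150, 150]);
translate([150, 0, 1200]) cube([200, 150, 150]);
translate([150, 0, 1500]) cube([200, 150, 150]);
translate([350, 0, 0]) cube([150, 150, 2200]);


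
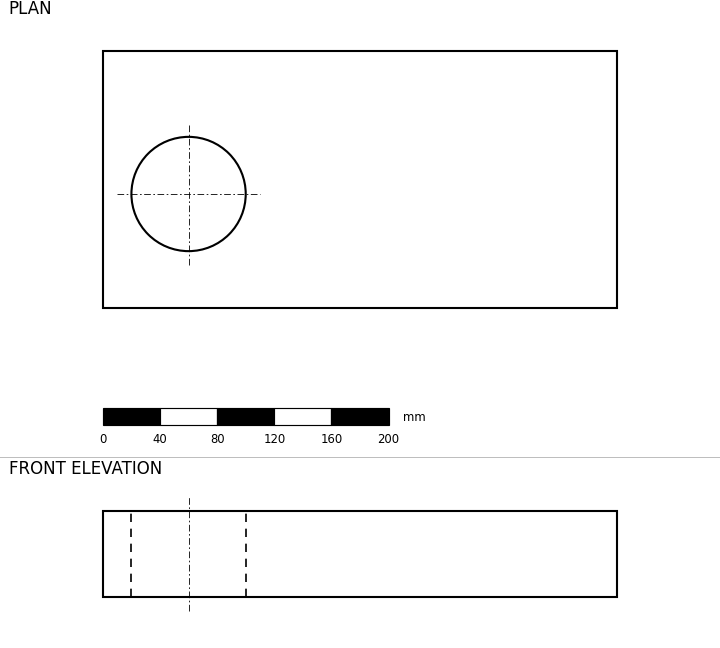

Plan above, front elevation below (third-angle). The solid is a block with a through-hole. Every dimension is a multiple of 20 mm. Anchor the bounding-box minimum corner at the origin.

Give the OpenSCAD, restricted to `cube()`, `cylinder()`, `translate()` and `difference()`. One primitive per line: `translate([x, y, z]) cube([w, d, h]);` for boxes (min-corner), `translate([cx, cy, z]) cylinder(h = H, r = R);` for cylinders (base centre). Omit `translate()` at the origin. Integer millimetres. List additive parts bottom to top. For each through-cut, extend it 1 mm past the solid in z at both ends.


difference() {
  cube([360, 180, 60]);
  translate([60, 80, -1]) cylinder(h = 62, r = 40);
}


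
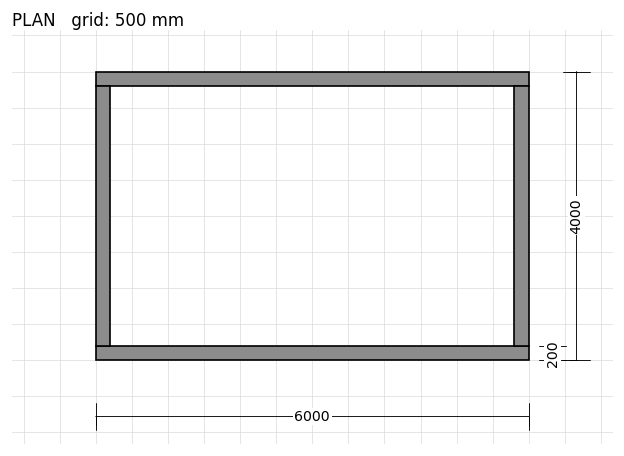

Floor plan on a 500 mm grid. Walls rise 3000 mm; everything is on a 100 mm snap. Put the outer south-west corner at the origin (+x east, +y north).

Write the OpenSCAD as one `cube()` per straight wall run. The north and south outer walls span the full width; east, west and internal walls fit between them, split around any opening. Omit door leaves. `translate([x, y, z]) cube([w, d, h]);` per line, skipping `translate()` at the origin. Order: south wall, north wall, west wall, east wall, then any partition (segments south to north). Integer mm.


cube([6000, 200, 3000]);
translate([0, 3800, 0]) cube([6000, 200, 3000]);
translate([0, 200, 0]) cube([200, 3600, 3000]);
translate([5800, 200, 0]) cube([200, 3600, 3000]);


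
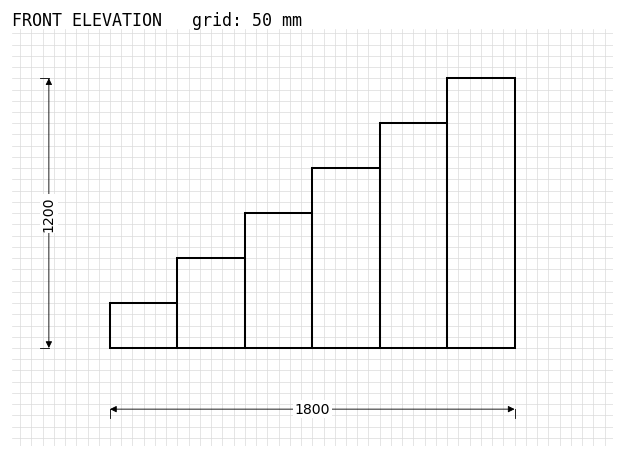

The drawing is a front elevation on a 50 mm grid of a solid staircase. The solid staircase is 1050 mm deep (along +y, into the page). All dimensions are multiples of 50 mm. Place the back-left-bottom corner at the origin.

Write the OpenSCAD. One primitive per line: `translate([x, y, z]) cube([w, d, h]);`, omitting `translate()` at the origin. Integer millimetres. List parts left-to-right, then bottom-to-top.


cube([300, 1050, 200]);
translate([300, 0, 0]) cube([300, 1050, 400]);
translate([600, 0, 0]) cube([300, 1050, 600]);
translate([900, 0, 0]) cube([300, 1050, 800]);
translate([1200, 0, 0]) cube([300, 1050, 1000]);
translate([1500, 0, 0]) cube([300, 1050, 1200]);


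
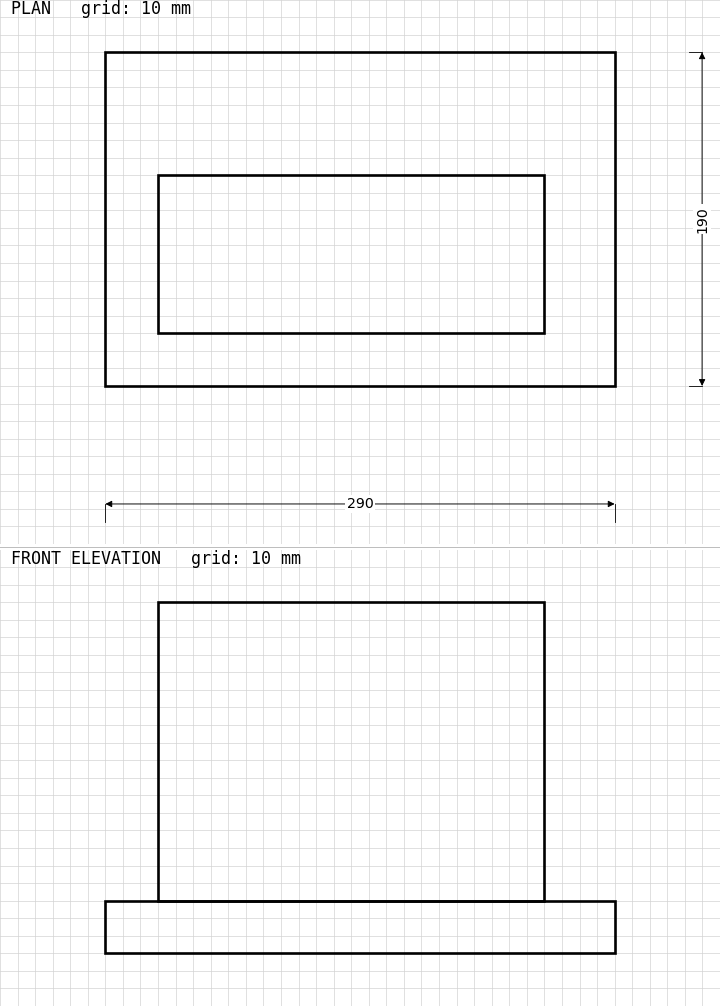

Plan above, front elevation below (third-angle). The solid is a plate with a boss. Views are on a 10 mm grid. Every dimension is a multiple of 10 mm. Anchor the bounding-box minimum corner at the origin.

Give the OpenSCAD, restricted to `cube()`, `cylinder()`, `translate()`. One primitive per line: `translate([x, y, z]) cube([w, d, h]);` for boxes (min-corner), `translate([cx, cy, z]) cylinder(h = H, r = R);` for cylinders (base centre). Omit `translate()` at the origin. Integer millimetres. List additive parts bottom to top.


cube([290, 190, 30]);
translate([30, 30, 30]) cube([220, 90, 170]);
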